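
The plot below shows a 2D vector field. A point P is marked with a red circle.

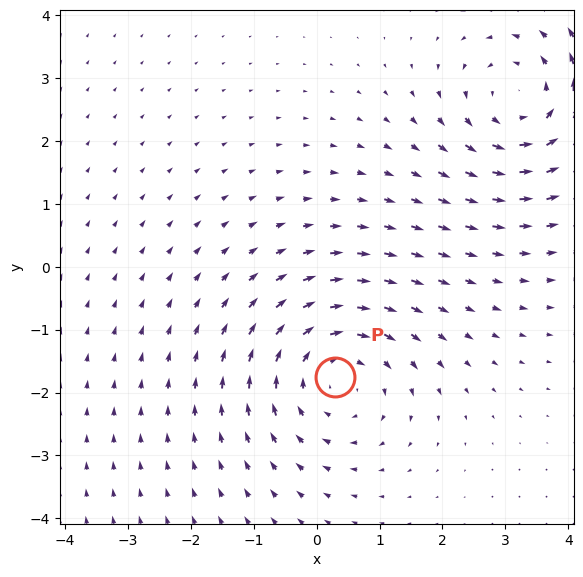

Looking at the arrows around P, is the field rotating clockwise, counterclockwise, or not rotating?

clockwise

Near P at (0.3, -1.8) the arrows circulate clockwise. The curl (z-component) there is about -4; negative curl means clockwise rotation.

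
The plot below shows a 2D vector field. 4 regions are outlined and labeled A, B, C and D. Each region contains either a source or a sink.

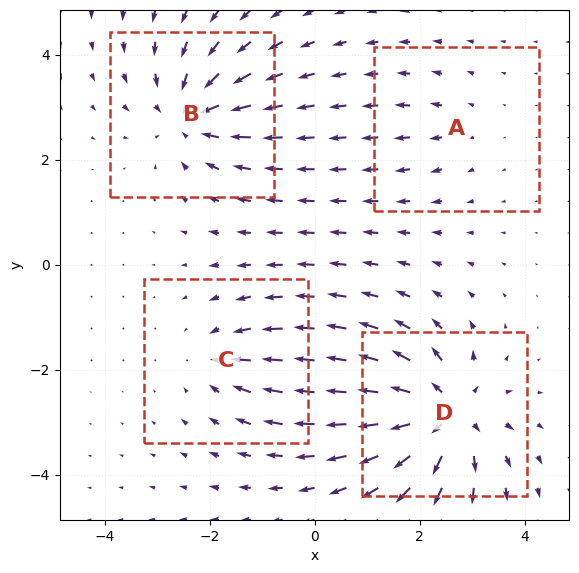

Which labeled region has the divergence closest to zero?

Divergence at each region's feature centre — A: about +2, B: about -6, C: about -4, D: about +7. Region A is closest to zero.

A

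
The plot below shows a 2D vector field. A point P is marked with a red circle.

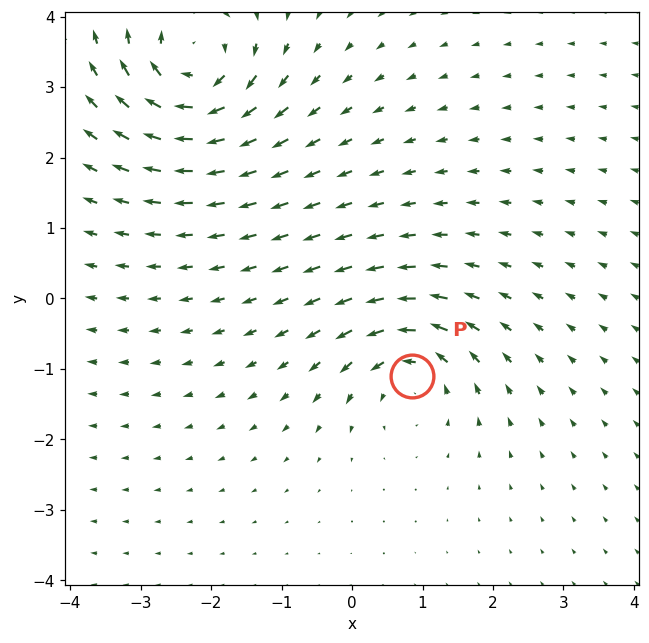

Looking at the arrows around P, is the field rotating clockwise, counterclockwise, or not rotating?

counterclockwise

Near P at (0.9, -1.1) the arrows circulate counterclockwise. The curl (z-component) there is about +5; positive curl means counterclockwise rotation.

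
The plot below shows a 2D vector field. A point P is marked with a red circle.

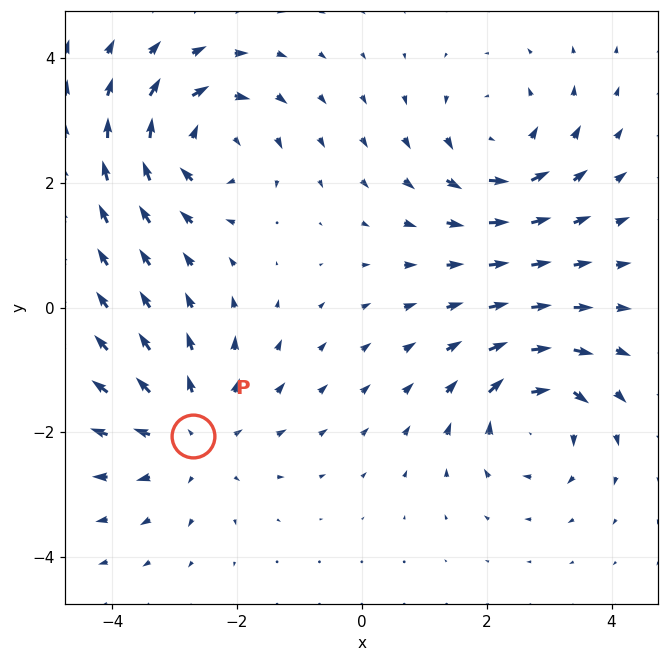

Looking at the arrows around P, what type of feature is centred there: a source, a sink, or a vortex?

source

At P (-2.7, -2.1) the arrows spread outward. Divergence about +3, curl ≈0 — positive divergence with near-zero curl is a source.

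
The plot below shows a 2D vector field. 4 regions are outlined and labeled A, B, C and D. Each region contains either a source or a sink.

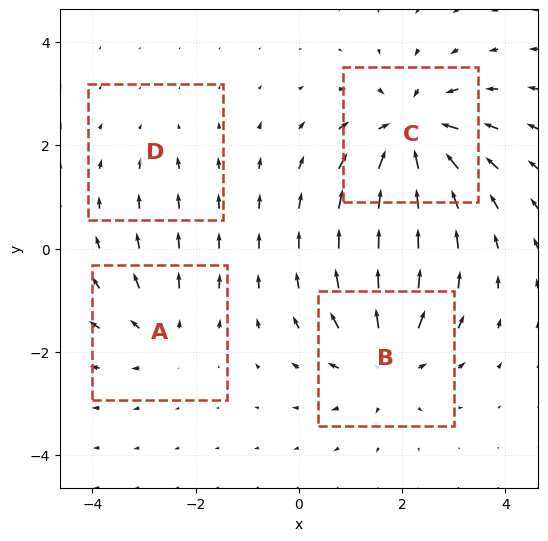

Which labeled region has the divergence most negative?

C

Divergence at each region's feature centre — A: about +4, B: about +6, C: about -7, D: about -2. Region C is most negative.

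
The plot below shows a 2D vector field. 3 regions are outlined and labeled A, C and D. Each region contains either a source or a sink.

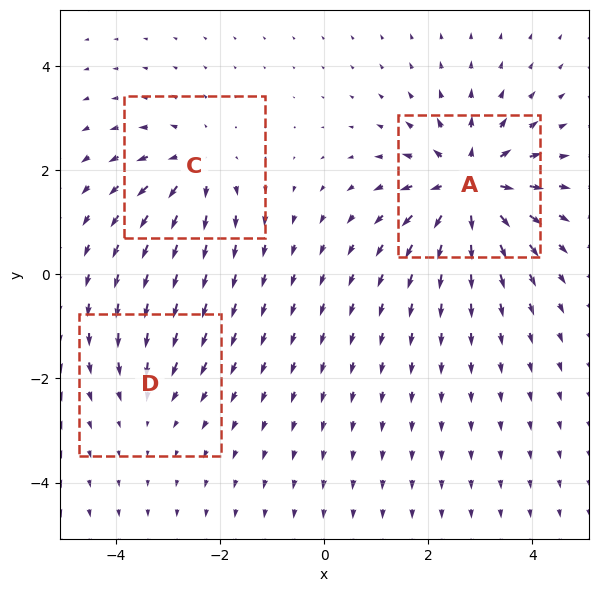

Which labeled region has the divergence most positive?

Divergence at each region's feature centre — A: about +6, C: about +4, D: about -2. Region A is most positive.

A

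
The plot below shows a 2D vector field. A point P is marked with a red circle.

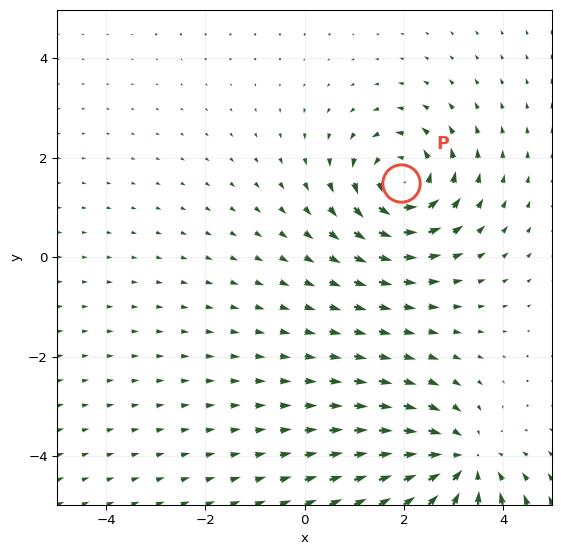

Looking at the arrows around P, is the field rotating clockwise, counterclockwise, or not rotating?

counterclockwise

Near P at (1.9, 1.5) the arrows circulate counterclockwise. The curl (z-component) there is about +5; positive curl means counterclockwise rotation.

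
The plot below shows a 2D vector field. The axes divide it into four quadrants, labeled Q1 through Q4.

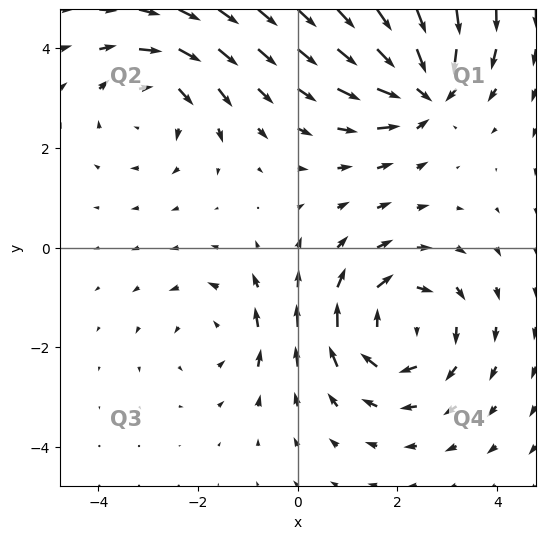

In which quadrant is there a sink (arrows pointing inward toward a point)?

Q1

The sink sits at approximately (2.5, 3.2), which lies in quadrant Q1. The divergence there is about -5, negative as expected for a sink.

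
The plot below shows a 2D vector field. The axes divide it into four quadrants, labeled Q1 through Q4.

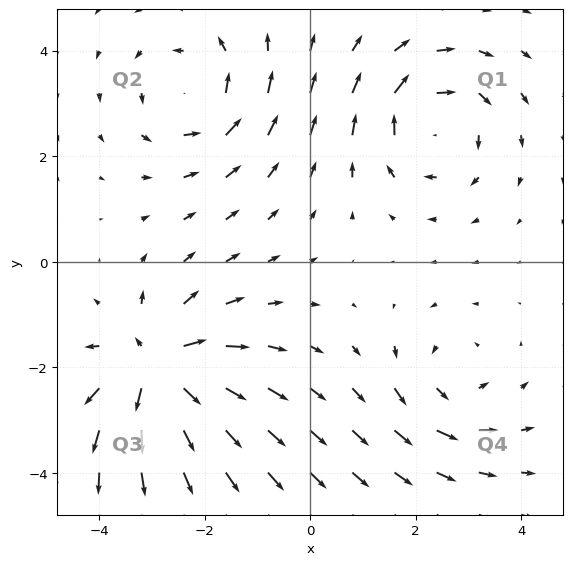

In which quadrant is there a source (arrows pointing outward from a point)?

Q3

The source sits at approximately (-2.9, -2.0), which lies in quadrant Q3. The divergence there is about +6, positive as expected for a source.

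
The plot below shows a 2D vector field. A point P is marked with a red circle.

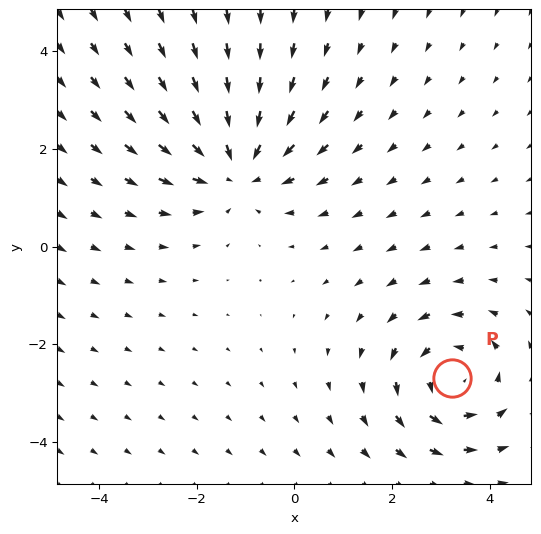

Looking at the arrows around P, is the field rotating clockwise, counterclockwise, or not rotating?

Near P at (3.2, -2.7) the arrows circulate counterclockwise. The curl (z-component) there is about +3; positive curl means counterclockwise rotation.

counterclockwise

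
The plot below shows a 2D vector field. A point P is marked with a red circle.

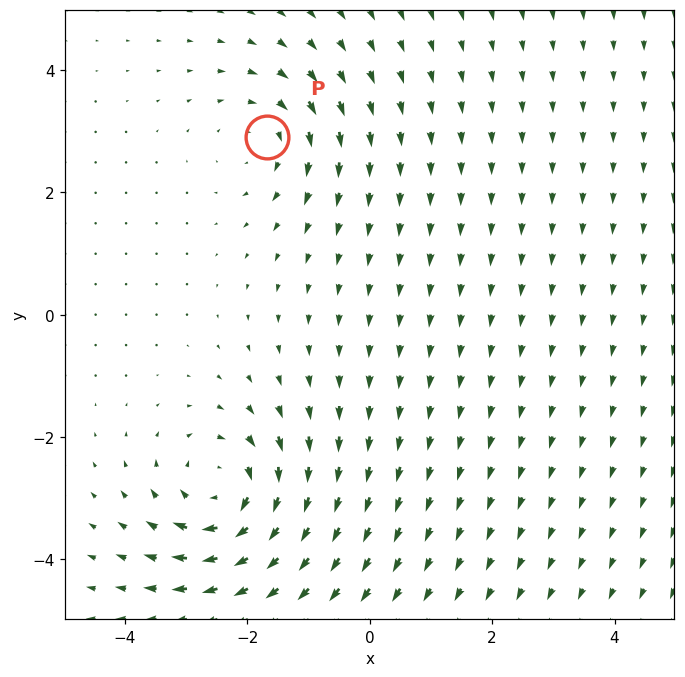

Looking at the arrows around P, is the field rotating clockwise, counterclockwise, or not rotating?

clockwise

Near P at (-1.7, 2.9) the arrows circulate clockwise. The curl (z-component) there is about -3; negative curl means clockwise rotation.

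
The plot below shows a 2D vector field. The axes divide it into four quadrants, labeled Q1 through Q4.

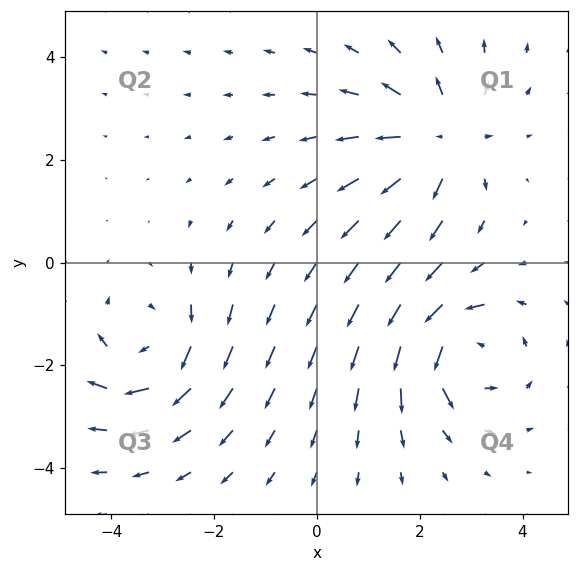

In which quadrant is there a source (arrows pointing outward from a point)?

The source sits at approximately (2.4, 2.4), which lies in quadrant Q1. The divergence there is about +3, positive as expected for a source.

Q1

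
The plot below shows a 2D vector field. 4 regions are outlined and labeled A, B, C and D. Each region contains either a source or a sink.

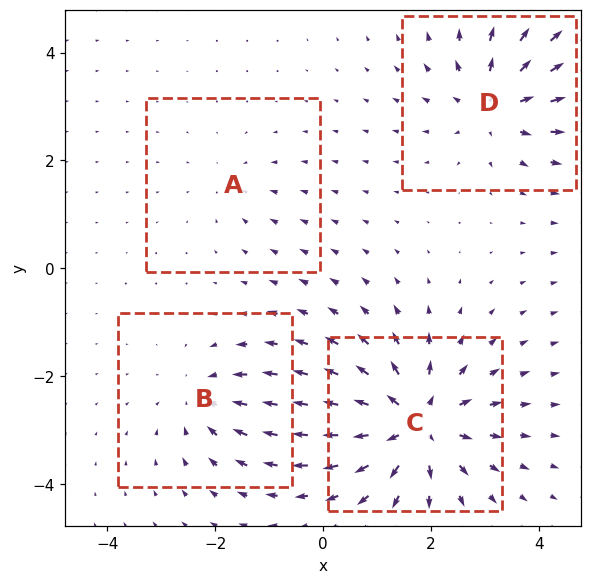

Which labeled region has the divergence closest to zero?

A

Divergence at each region's feature centre — A: about -2, B: about -4, C: about +7, D: about +5. Region A is closest to zero.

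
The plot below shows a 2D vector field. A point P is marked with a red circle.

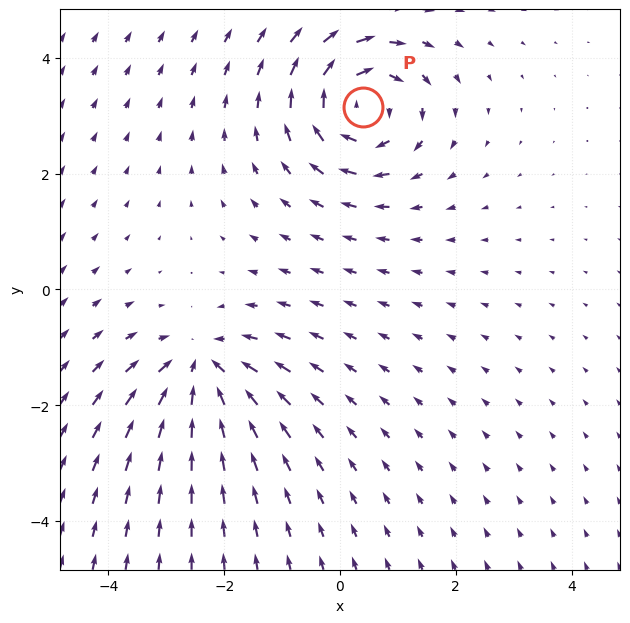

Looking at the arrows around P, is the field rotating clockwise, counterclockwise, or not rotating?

Near P at (0.4, 3.1) the arrows circulate clockwise. The curl (z-component) there is about -6; negative curl means clockwise rotation.

clockwise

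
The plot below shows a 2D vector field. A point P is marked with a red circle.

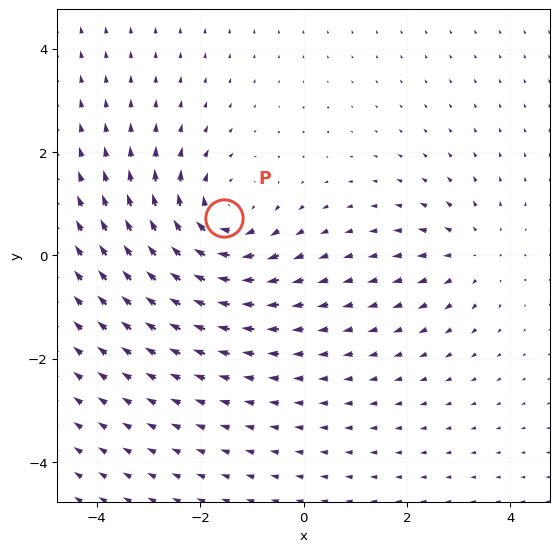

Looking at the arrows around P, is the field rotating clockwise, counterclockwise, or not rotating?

Near P at (-1.5, 0.7) the arrows circulate clockwise. The curl (z-component) there is about -4; negative curl means clockwise rotation.

clockwise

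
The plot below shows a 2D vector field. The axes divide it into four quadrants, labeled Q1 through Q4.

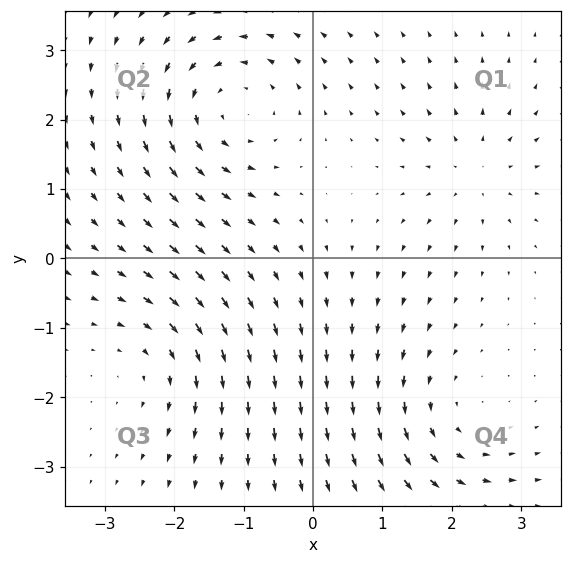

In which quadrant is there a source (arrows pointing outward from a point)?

The source sits at approximately (2.3, 1.3), which lies in quadrant Q1. The divergence there is about +3, positive as expected for a source.

Q1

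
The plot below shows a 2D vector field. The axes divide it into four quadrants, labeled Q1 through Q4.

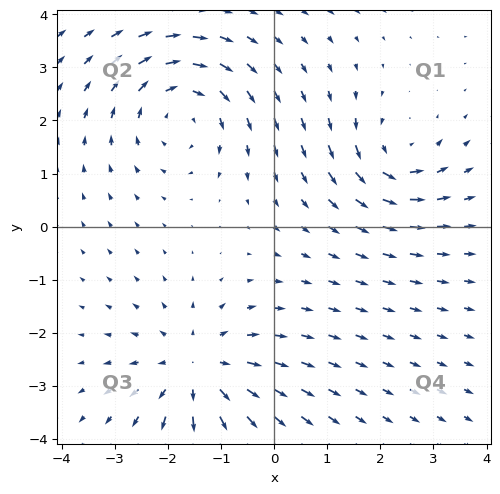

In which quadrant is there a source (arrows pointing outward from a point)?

Q3

The source sits at approximately (-1.4, -2.7), which lies in quadrant Q3. The divergence there is about +4, positive as expected for a source.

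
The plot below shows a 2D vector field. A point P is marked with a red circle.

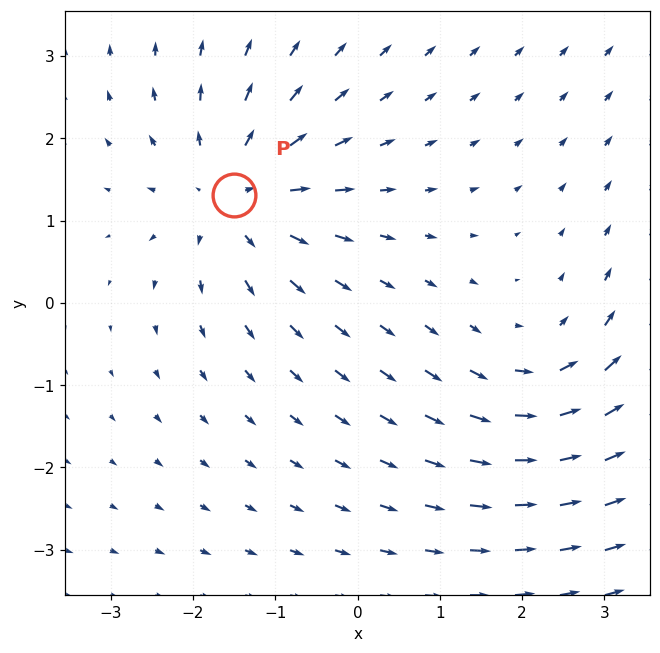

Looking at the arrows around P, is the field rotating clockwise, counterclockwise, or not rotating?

Near P at (-1.5, 1.3) the arrows show no circulation. The curl there is ≈0.

not rotating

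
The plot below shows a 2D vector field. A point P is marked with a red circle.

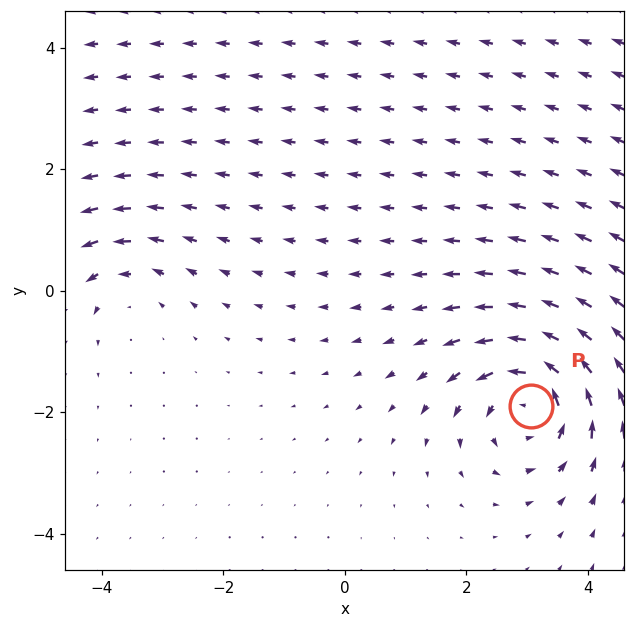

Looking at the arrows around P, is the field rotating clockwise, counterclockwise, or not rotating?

Near P at (3.1, -1.9) the arrows circulate counterclockwise. The curl (z-component) there is about +5; positive curl means counterclockwise rotation.

counterclockwise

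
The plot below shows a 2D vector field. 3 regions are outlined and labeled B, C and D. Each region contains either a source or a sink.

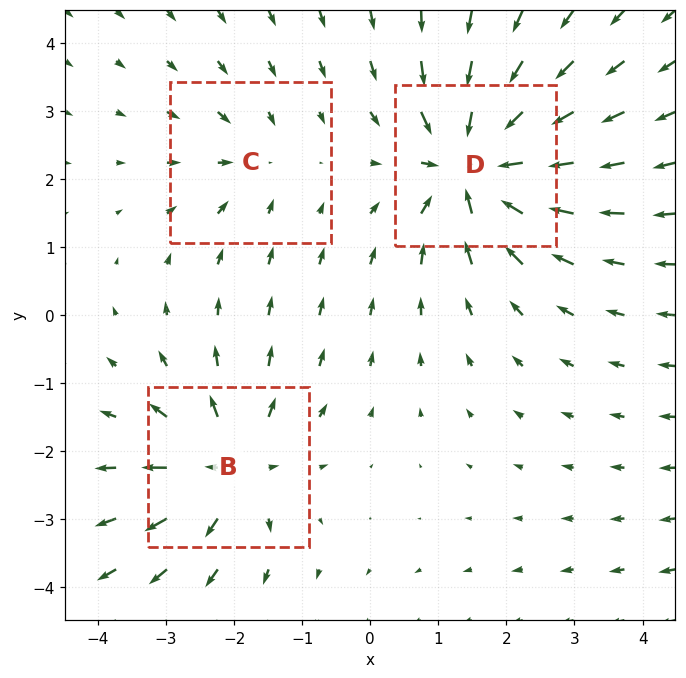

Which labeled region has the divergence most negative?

D

Divergence at each region's feature centre — B: about +4, C: about -2, D: about -6. Region D is most negative.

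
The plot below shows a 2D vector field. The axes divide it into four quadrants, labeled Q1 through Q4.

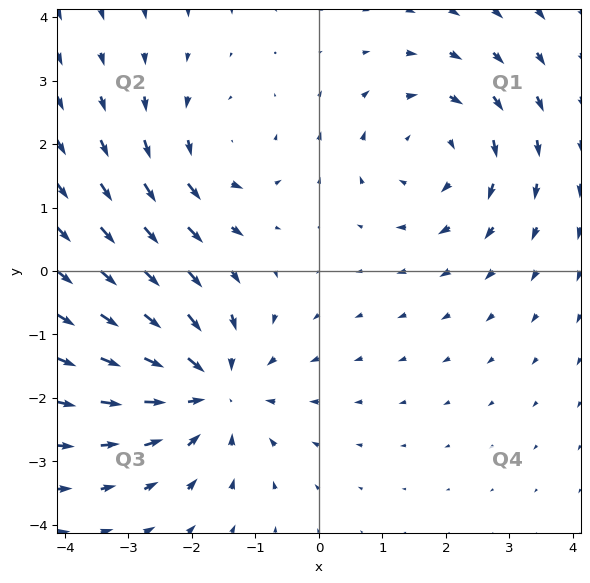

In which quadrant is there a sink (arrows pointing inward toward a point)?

The sink sits at approximately (-1.7, -1.8), which lies in quadrant Q3. The divergence there is about -4, negative as expected for a sink.

Q3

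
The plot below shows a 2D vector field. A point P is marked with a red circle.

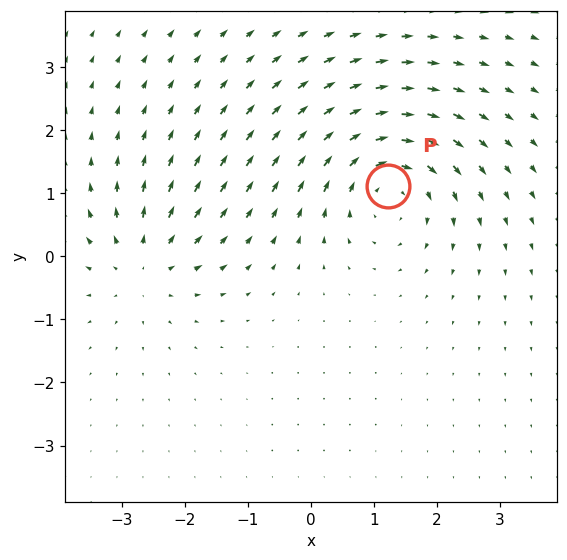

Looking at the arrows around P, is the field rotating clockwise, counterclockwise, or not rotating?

Near P at (1.2, 1.1) the arrows circulate clockwise. The curl (z-component) there is about -5; negative curl means clockwise rotation.

clockwise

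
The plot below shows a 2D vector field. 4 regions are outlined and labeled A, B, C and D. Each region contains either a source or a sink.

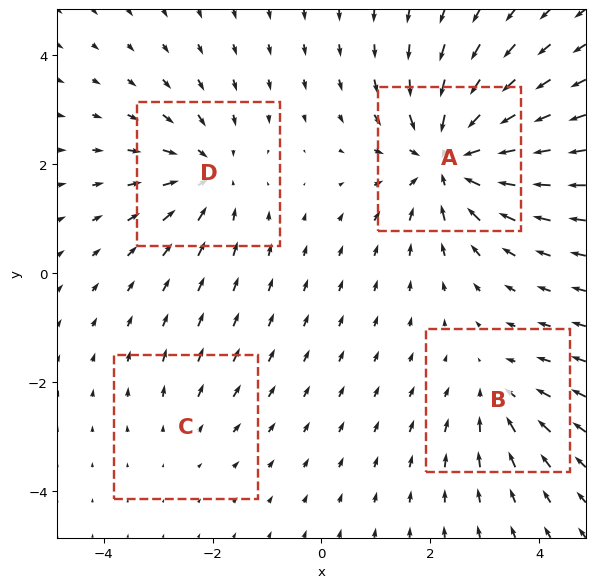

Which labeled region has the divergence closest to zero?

C

Divergence at each region's feature centre — A: about -7, B: about -3, C: about +2, D: about -4. Region C is closest to zero.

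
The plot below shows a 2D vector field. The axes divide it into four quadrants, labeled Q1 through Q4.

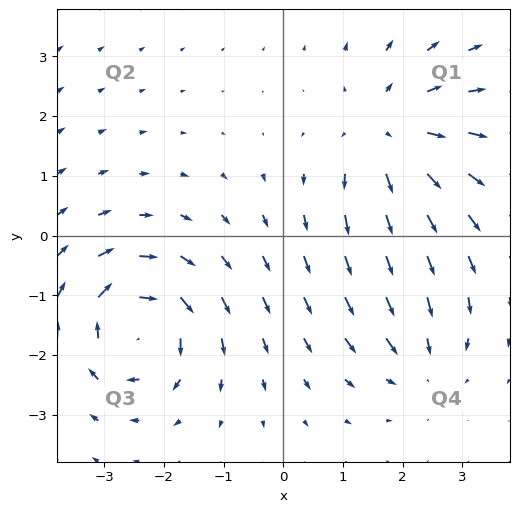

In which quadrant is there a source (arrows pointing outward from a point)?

The source sits at approximately (1.8, 1.7), which lies in quadrant Q1. The divergence there is about +4, positive as expected for a source.

Q1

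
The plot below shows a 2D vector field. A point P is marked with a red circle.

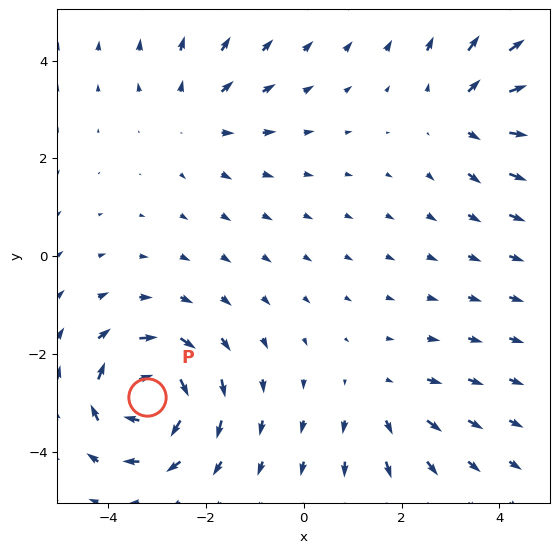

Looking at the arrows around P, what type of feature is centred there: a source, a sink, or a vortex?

At P (-3.2, -2.9) the arrows circulate clockwise. Divergence ≈0, curl about -6 — near-zero divergence with nonzero curl is a vortex.

vortex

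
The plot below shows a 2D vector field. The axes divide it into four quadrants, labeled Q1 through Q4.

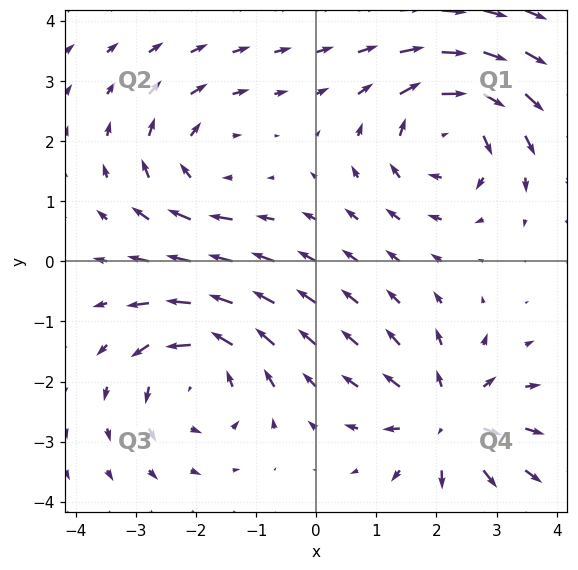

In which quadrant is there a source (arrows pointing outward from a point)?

Q4

The source sits at approximately (2.2, -2.6), which lies in quadrant Q4. The divergence there is about +4, positive as expected for a source.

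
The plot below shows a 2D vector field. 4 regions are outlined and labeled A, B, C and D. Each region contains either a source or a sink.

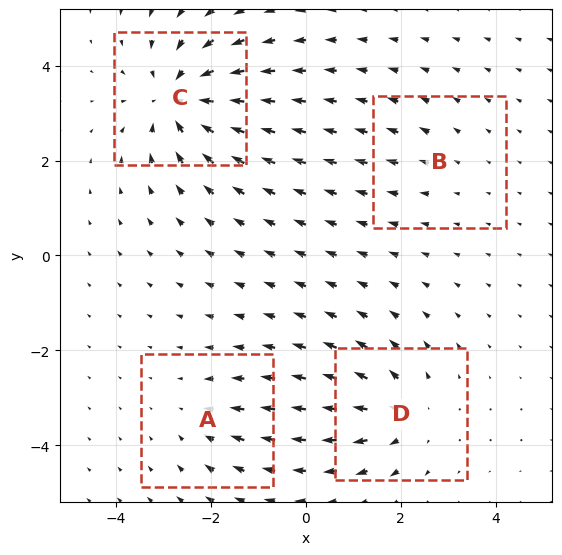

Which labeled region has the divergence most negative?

Divergence at each region's feature centre — A: about -3, B: about +2, C: about -7, D: about +5. Region C is most negative.

C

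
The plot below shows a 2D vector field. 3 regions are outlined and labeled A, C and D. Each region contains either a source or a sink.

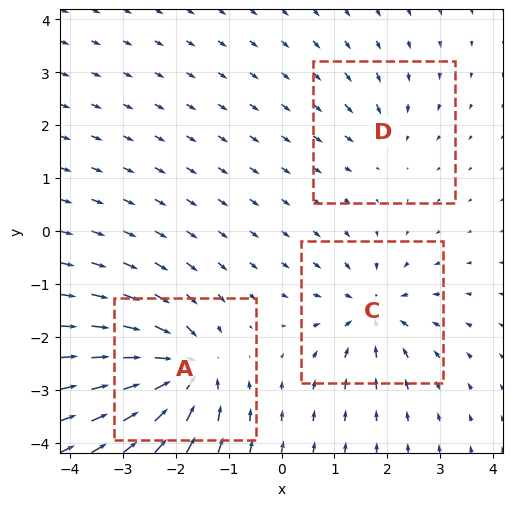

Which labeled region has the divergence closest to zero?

D

Divergence at each region's feature centre — A: about -6, C: about -4, D: about -2. Region D is closest to zero.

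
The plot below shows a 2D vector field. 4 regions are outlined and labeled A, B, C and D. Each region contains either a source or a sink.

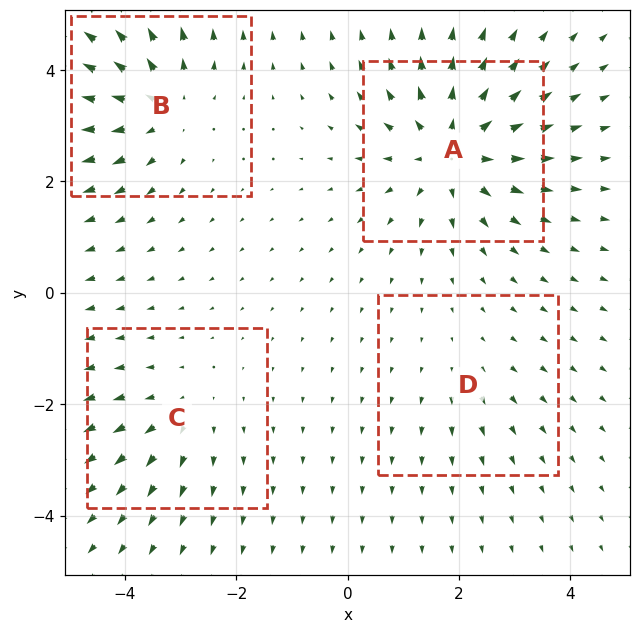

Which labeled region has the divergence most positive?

A

Divergence at each region's feature centre — A: about +6, B: about +5, C: about +3, D: about +2. Region A is most positive.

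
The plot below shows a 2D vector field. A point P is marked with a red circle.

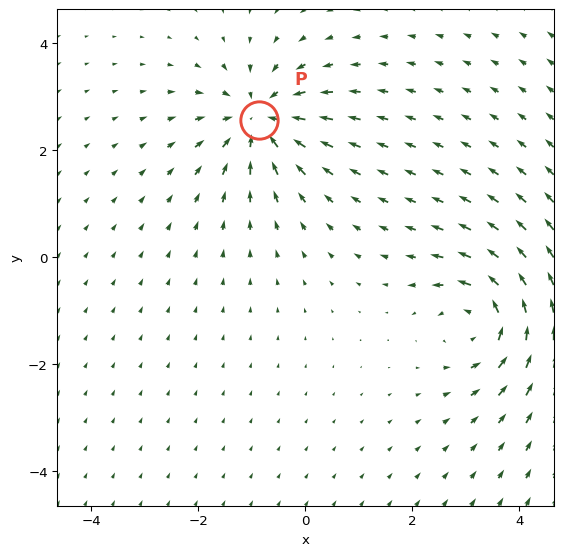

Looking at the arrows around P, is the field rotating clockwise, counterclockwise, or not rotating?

not rotating

Near P at (-0.9, 2.6) the arrows show no circulation. The curl there is ≈0.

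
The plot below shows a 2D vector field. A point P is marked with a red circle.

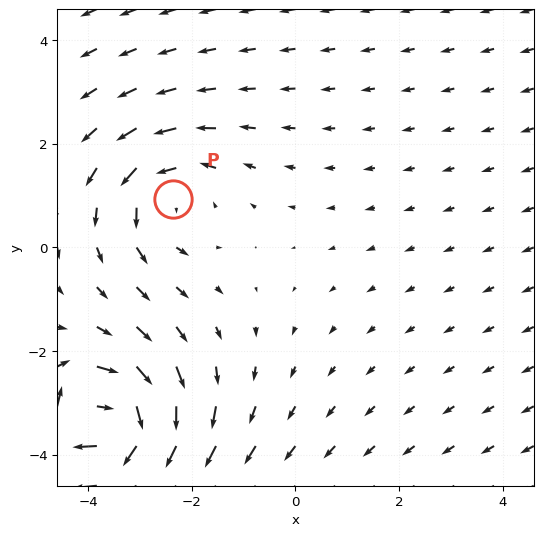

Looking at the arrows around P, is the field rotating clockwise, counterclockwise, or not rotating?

Near P at (-2.4, 0.9) the arrows circulate counterclockwise. The curl (z-component) there is about +2; positive curl means counterclockwise rotation.

counterclockwise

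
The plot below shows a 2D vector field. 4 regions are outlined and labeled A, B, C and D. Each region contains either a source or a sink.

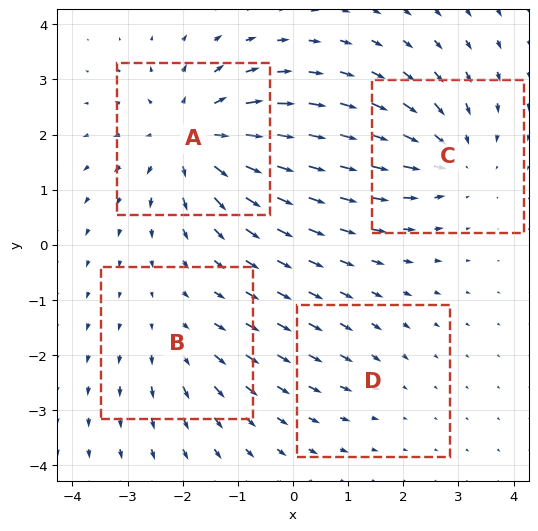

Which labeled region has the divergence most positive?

Divergence at each region's feature centre — A: about +6, B: about +3, C: about -4, D: about -2. Region A is most positive.

A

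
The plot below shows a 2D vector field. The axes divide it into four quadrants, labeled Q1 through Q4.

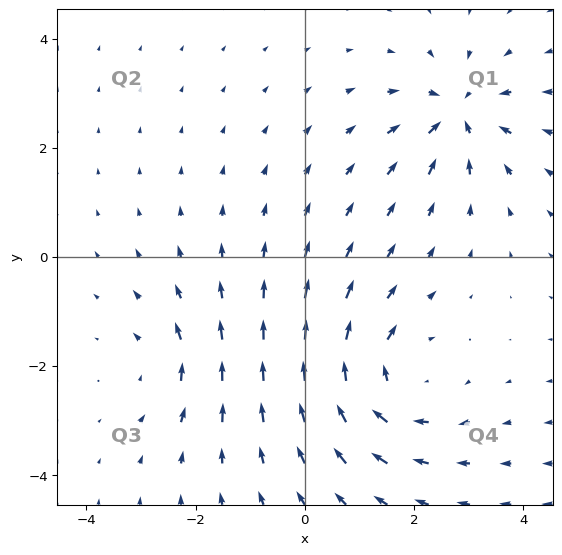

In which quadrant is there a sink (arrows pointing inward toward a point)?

Q1

The sink sits at approximately (2.8, 2.6), which lies in quadrant Q1. The divergence there is about -6, negative as expected for a sink.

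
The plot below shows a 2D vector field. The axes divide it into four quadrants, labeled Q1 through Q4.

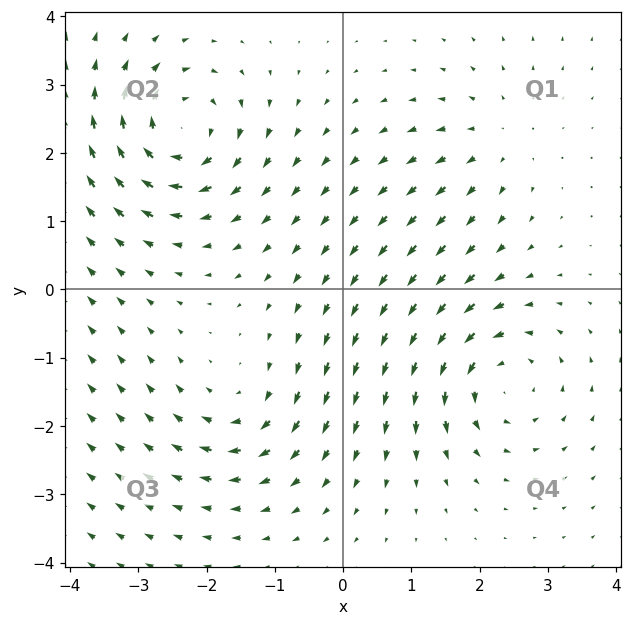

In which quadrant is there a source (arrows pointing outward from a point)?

Q1

The source sits at approximately (2.3, 2.2), which lies in quadrant Q1. The divergence there is about +3, positive as expected for a source.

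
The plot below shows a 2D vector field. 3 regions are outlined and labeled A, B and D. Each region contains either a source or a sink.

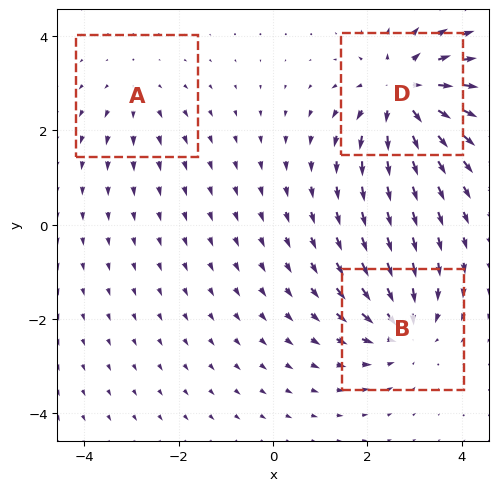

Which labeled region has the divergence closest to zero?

A

Divergence at each region's feature centre — A: about +2, B: about -4, D: about +5. Region A is closest to zero.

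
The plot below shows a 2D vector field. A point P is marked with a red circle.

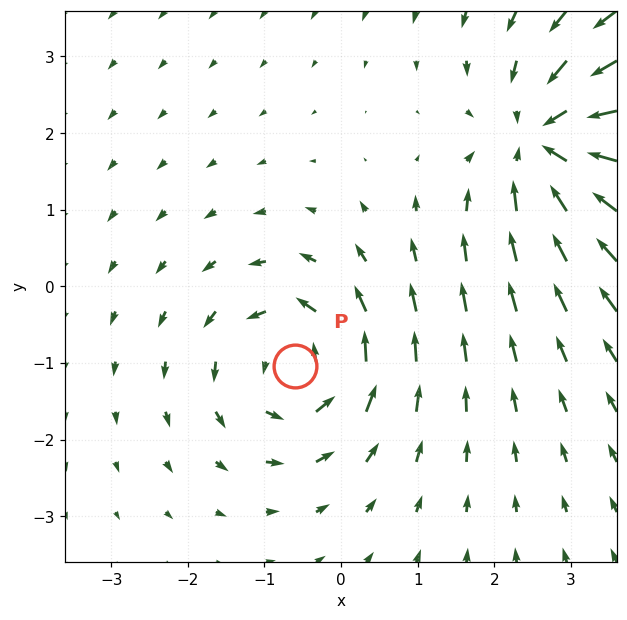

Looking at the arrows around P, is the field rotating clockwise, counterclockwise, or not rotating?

Near P at (-0.6, -1.0) the arrows circulate counterclockwise. The curl (z-component) there is about +4; positive curl means counterclockwise rotation.

counterclockwise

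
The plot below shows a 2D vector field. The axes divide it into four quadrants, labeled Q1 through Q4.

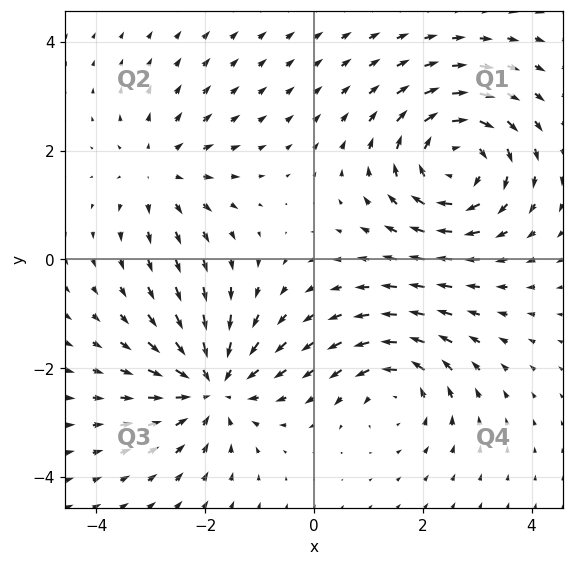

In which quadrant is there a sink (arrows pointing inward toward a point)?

Q3

The sink sits at approximately (-1.9, -2.3), which lies in quadrant Q3. The divergence there is about -5, negative as expected for a sink.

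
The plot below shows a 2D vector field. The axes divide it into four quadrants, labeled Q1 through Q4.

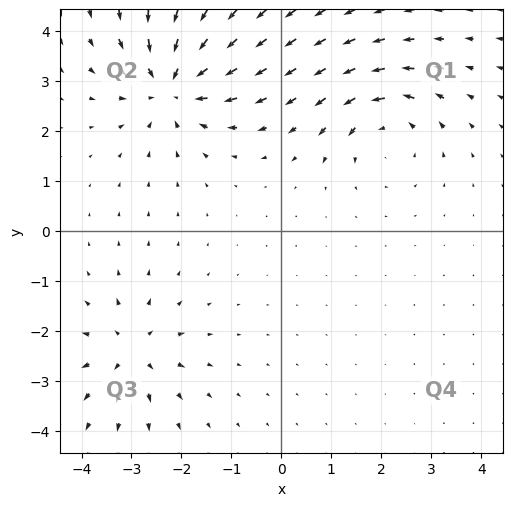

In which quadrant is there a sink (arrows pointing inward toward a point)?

The sink sits at approximately (-2.2, 2.9), which lies in quadrant Q2. The divergence there is about -4, negative as expected for a sink.

Q2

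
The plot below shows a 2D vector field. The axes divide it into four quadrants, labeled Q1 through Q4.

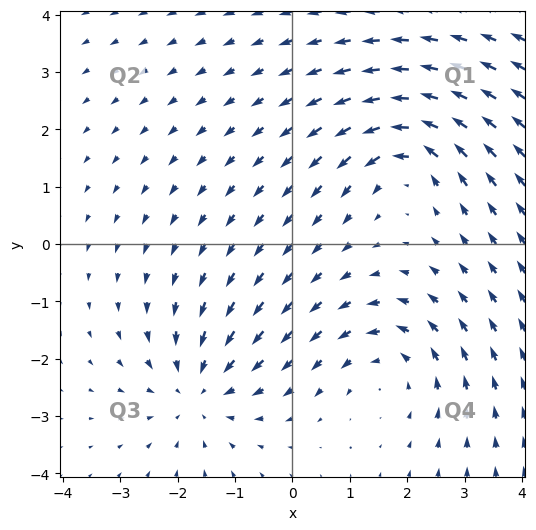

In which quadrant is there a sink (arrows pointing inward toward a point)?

The sink sits at approximately (-1.6, -2.6), which lies in quadrant Q3. The divergence there is about -3, negative as expected for a sink.

Q3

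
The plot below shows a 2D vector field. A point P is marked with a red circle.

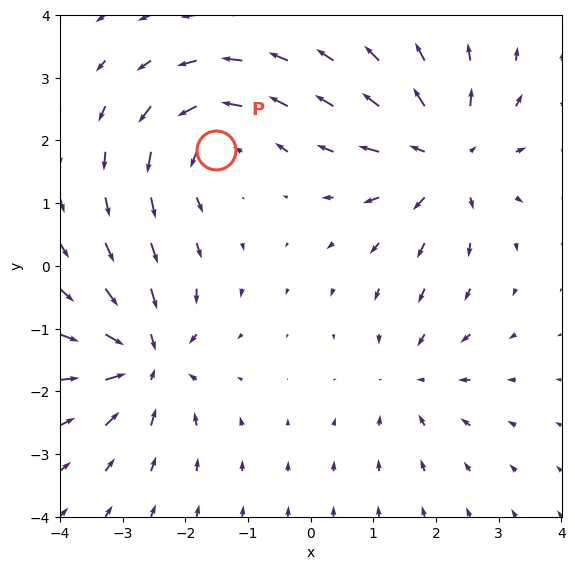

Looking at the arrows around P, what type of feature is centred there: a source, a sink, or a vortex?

At P (-1.5, 1.9) the arrows circulate counterclockwise. Divergence ≈0, curl about +5 — near-zero divergence with nonzero curl is a vortex.

vortex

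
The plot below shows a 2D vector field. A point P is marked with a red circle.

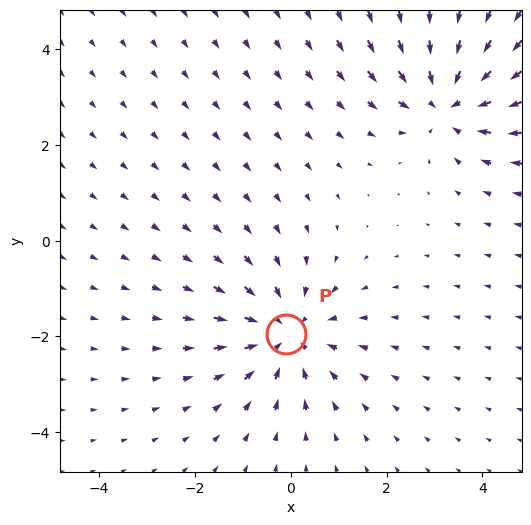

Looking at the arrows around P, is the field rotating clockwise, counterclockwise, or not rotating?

not rotating

Near P at (-0.1, -2.0) the arrows show no circulation. The curl there is ≈0.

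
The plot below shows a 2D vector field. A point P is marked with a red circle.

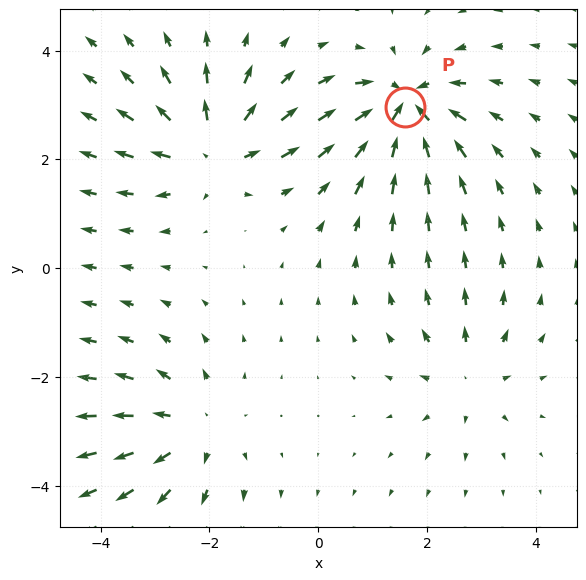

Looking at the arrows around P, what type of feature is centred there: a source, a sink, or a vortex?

At P (1.6, 3.0) the arrows converge inward. Divergence about -7, curl ≈0 — negative divergence with near-zero curl is a sink.

sink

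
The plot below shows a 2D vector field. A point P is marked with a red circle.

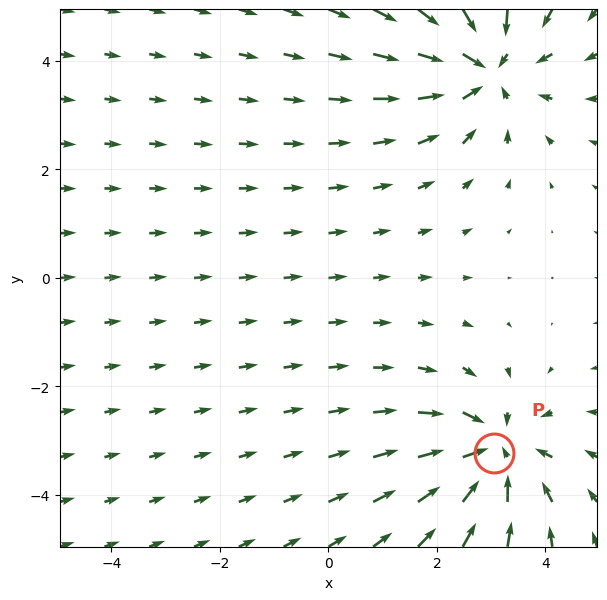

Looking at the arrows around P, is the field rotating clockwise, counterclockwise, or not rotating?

not rotating

Near P at (3.1, -3.2) the arrows show no circulation. The curl there is ≈0.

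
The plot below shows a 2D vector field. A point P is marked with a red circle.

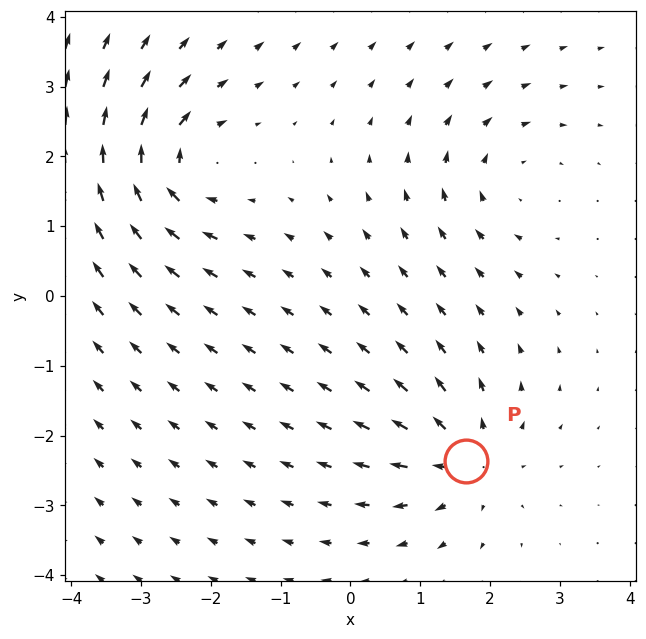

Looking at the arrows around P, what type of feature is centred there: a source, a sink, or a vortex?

source

At P (1.7, -2.4) the arrows spread outward. Divergence about +6, curl ≈0 — positive divergence with near-zero curl is a source.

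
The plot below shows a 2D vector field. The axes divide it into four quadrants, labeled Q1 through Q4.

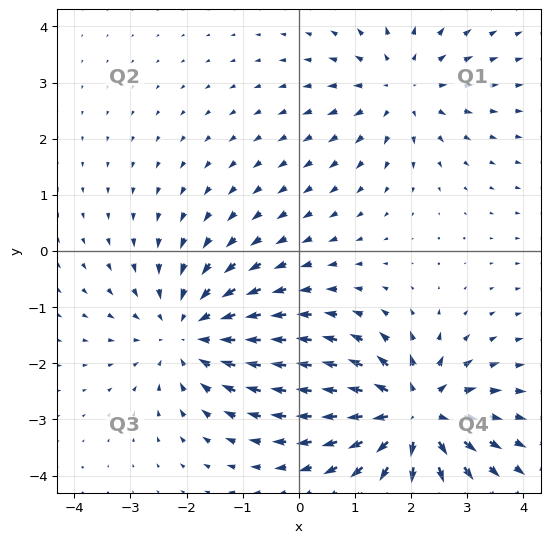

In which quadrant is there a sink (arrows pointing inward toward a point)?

The sink sits at approximately (-2.0, -1.5), which lies in quadrant Q3. The divergence there is about -4, negative as expected for a sink.

Q3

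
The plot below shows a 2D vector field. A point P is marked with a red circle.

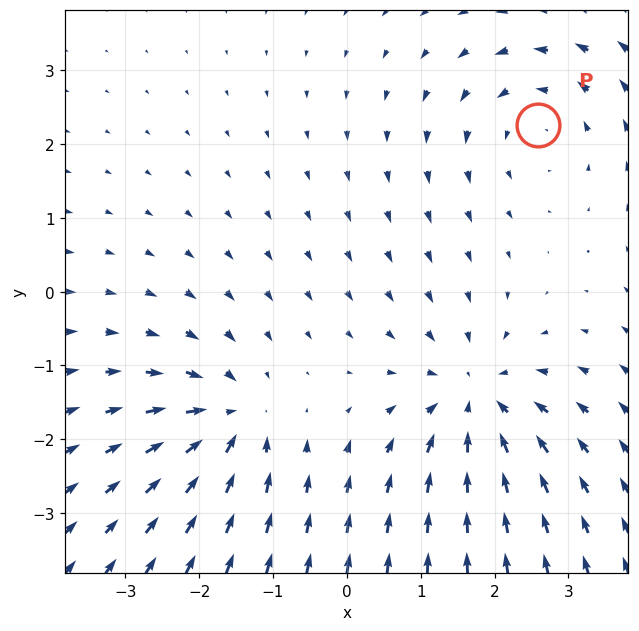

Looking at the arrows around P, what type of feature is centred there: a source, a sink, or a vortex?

vortex

At P (2.6, 2.3) the arrows circulate counterclockwise. Divergence ≈0, curl about +3 — near-zero divergence with nonzero curl is a vortex.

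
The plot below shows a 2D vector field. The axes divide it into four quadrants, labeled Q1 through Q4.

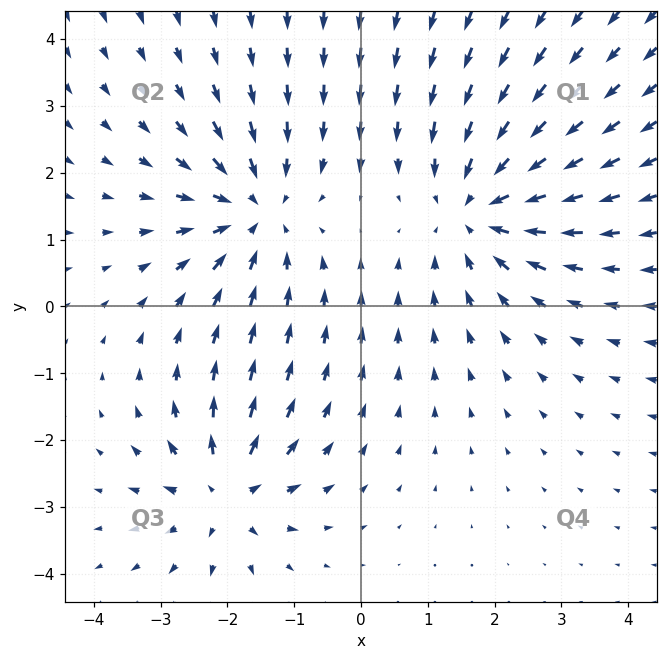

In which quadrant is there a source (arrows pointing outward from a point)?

The source sits at approximately (-2.0, -2.8), which lies in quadrant Q3. The divergence there is about +5, positive as expected for a source.

Q3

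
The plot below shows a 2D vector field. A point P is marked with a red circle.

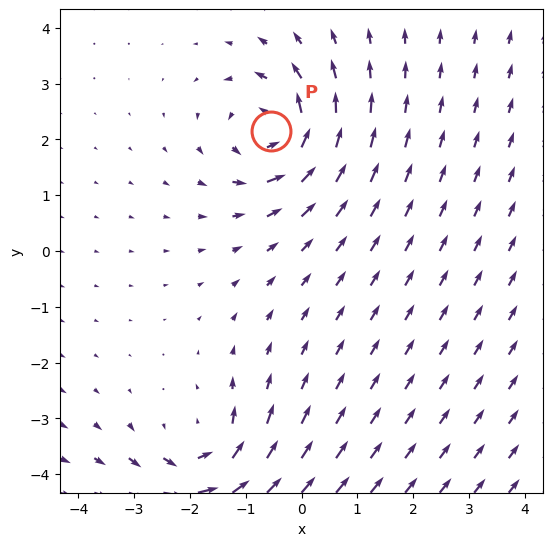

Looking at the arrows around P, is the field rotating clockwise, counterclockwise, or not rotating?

counterclockwise

Near P at (-0.6, 2.1) the arrows circulate counterclockwise. The curl (z-component) there is about +4; positive curl means counterclockwise rotation.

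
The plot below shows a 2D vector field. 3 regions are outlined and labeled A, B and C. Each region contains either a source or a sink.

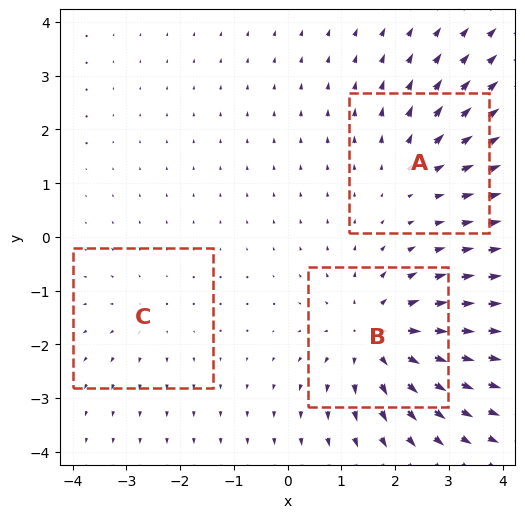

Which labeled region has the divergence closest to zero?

C

Divergence at each region's feature centre — A: about +3, B: about +5, C: about +2. Region C is closest to zero.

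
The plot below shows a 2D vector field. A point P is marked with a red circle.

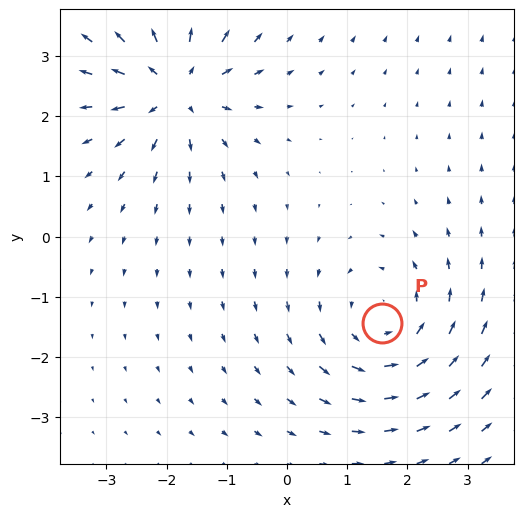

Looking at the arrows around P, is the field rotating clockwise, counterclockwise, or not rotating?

Near P at (1.6, -1.4) the arrows circulate counterclockwise. The curl (z-component) there is about +2; positive curl means counterclockwise rotation.

counterclockwise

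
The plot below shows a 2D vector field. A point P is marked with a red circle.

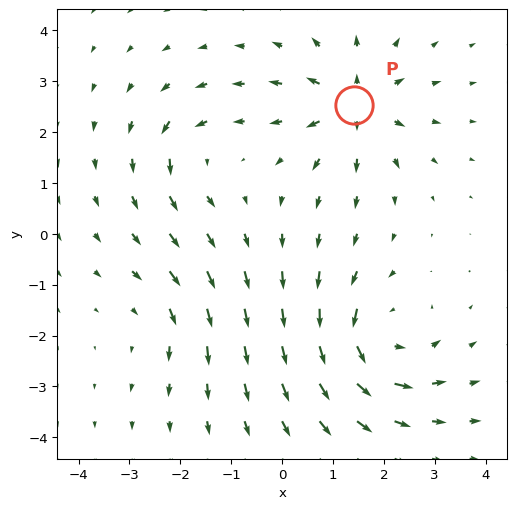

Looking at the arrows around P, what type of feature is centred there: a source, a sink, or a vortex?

source

At P (1.4, 2.5) the arrows spread outward. Divergence about +5, curl ≈0 — positive divergence with near-zero curl is a source.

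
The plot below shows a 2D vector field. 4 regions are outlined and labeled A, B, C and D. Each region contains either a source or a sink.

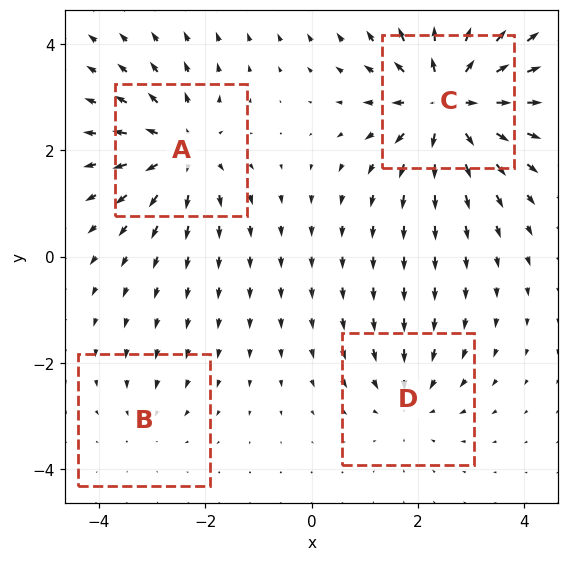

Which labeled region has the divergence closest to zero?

Divergence at each region's feature centre — A: about +5, B: about -2, C: about +7, D: about -3. Region B is closest to zero.

B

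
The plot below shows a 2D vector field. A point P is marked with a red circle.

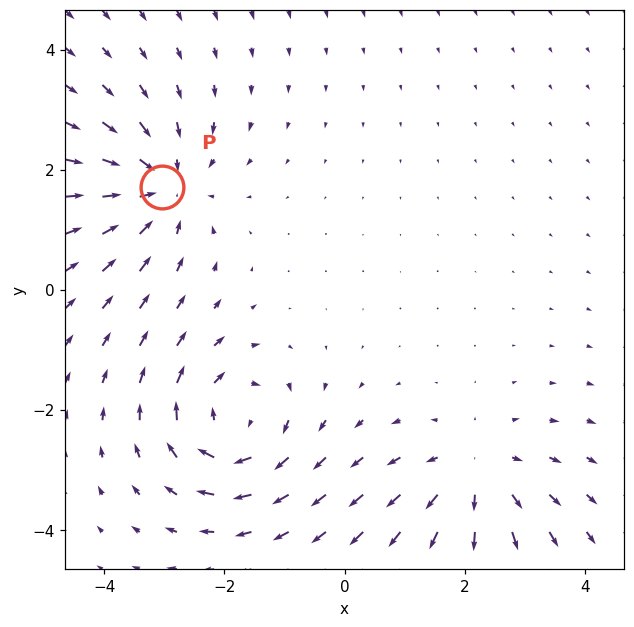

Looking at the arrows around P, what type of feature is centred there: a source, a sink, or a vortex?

sink

At P (-3.0, 1.7) the arrows converge inward. Divergence about -5, curl ≈0 — negative divergence with near-zero curl is a sink.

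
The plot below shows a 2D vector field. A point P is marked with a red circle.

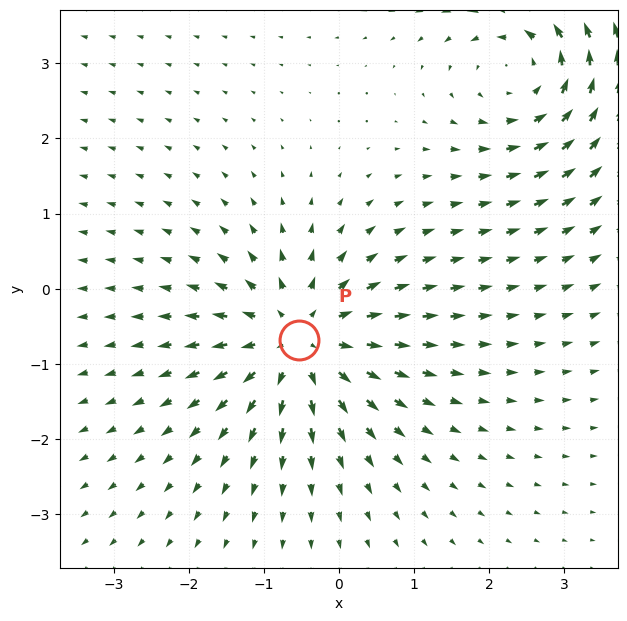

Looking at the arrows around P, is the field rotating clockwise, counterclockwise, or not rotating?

not rotating

Near P at (-0.5, -0.7) the arrows show no circulation. The curl there is ≈0.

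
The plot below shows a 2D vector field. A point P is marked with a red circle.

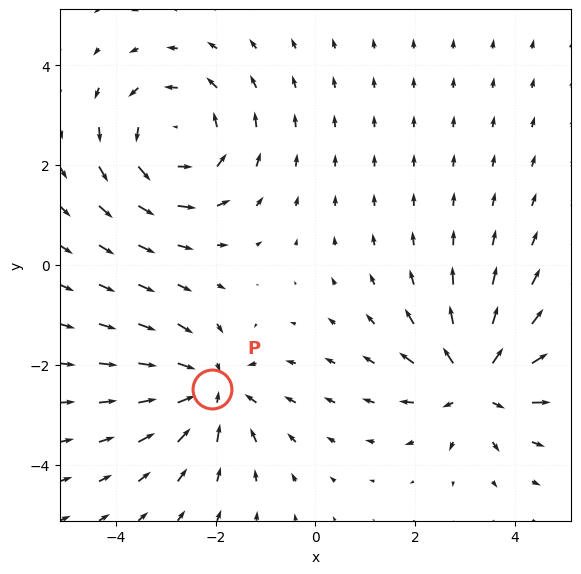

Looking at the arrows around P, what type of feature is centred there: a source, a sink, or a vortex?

At P (-2.1, -2.5) the arrows converge inward. Divergence about -4, curl ≈0 — negative divergence with near-zero curl is a sink.

sink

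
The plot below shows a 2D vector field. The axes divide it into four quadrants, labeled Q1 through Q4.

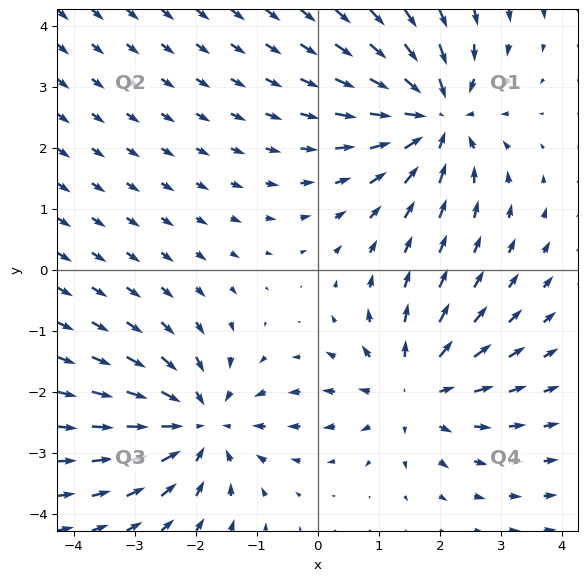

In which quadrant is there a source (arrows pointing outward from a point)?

The source sits at approximately (1.5, -2.0), which lies in quadrant Q4. The divergence there is about +4, positive as expected for a source.

Q4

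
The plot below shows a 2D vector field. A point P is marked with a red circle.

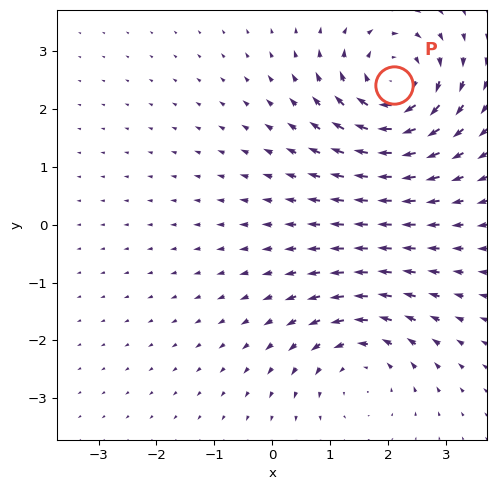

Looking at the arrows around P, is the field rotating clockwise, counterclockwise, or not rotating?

clockwise

Near P at (2.1, 2.4) the arrows circulate clockwise. The curl (z-component) there is about -5; negative curl means clockwise rotation.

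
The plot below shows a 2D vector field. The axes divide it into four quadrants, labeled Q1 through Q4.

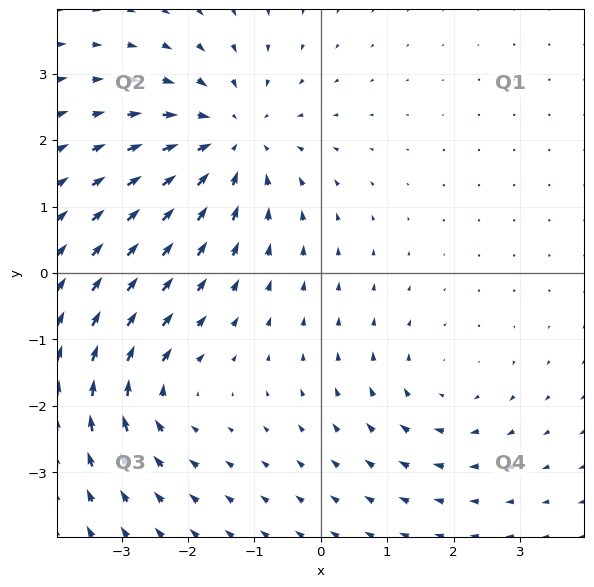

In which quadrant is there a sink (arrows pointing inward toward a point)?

The sink sits at approximately (-1.3, 2.0), which lies in quadrant Q2. The divergence there is about -4, negative as expected for a sink.

Q2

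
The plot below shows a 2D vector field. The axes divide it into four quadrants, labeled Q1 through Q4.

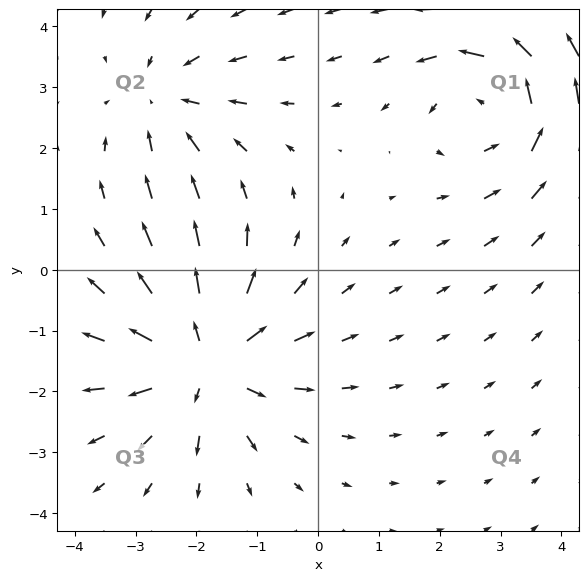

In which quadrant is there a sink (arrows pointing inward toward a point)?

Q2

The sink sits at approximately (-2.5, 2.7), which lies in quadrant Q2. The divergence there is about -3, negative as expected for a sink.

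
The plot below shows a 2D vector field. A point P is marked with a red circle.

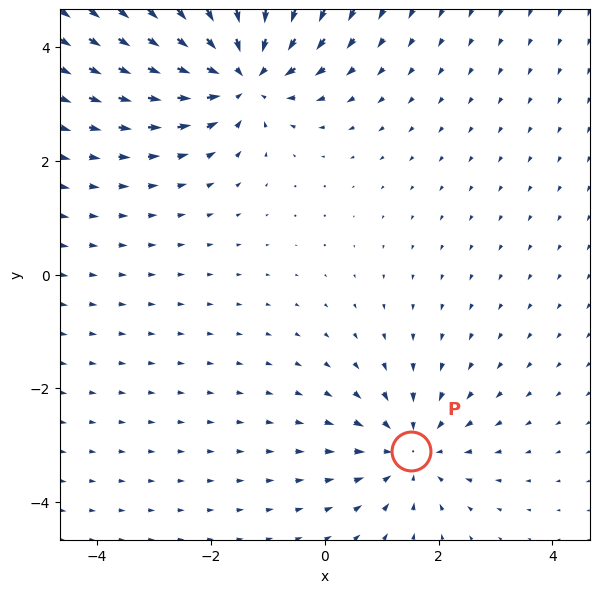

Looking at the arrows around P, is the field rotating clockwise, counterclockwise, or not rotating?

not rotating

Near P at (1.5, -3.1) the arrows show no circulation. The curl there is ≈0.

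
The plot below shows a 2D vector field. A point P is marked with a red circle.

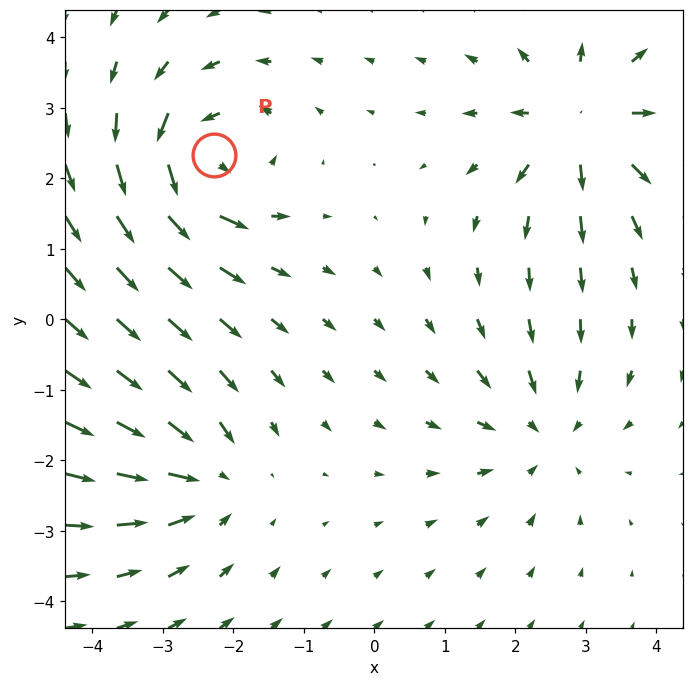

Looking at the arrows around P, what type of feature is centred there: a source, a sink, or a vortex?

At P (-2.3, 2.3) the arrows circulate counterclockwise. Divergence ≈0, curl about +6 — near-zero divergence with nonzero curl is a vortex.

vortex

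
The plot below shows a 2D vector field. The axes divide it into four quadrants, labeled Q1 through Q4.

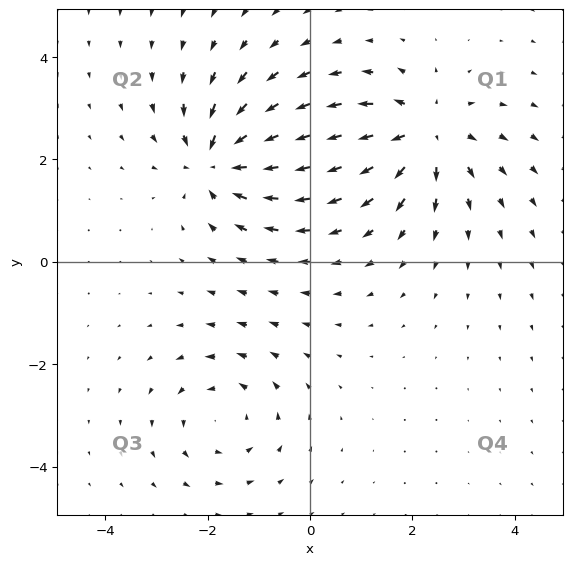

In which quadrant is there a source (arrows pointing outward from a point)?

Q1

The source sits at approximately (2.2, 2.5), which lies in quadrant Q1. The divergence there is about +4, positive as expected for a source.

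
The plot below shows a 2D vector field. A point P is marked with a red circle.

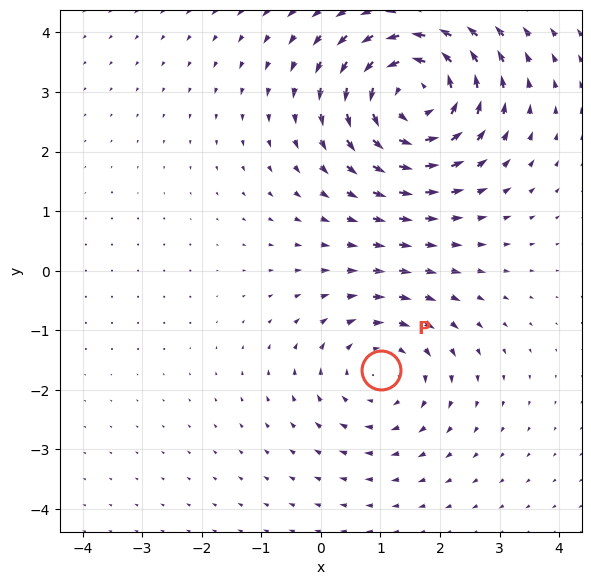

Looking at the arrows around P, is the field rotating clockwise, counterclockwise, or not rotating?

clockwise

Near P at (1.0, -1.7) the arrows circulate clockwise. The curl (z-component) there is about -3; negative curl means clockwise rotation.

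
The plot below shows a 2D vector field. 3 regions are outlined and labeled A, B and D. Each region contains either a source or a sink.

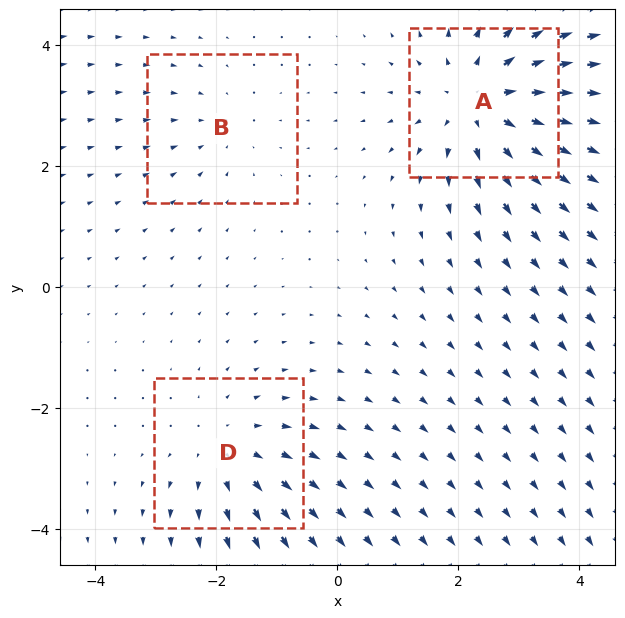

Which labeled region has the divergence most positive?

Divergence at each region's feature centre — A: about +4, B: about -2, D: about +3. Region A is most positive.

A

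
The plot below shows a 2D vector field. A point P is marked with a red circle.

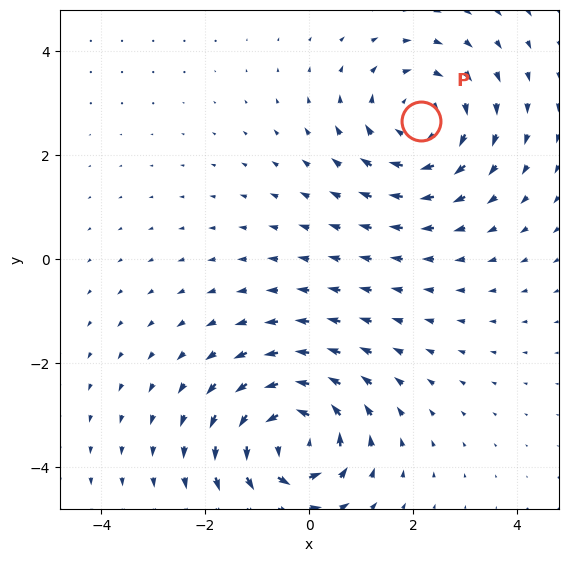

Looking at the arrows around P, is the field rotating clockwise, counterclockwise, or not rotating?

Near P at (2.2, 2.7) the arrows circulate clockwise. The curl (z-component) there is about -3; negative curl means clockwise rotation.

clockwise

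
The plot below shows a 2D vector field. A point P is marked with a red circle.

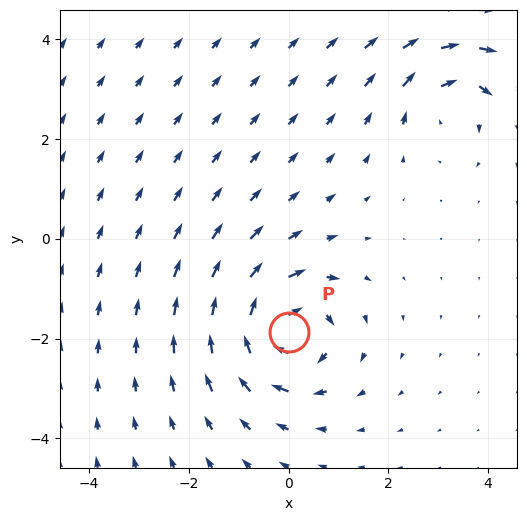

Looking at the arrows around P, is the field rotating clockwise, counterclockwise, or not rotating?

clockwise

Near P at (0.0, -1.9) the arrows circulate clockwise. The curl (z-component) there is about -6; negative curl means clockwise rotation.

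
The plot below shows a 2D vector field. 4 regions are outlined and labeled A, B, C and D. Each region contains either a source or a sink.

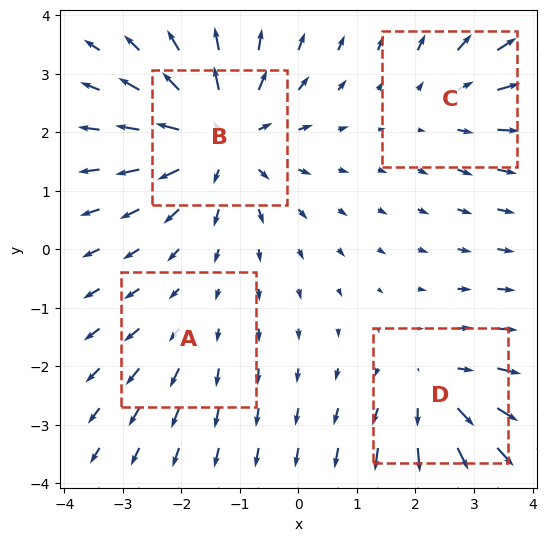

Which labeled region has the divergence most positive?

B

Divergence at each region's feature centre — A: about +2, B: about +6, C: about +3, D: about +4. Region B is most positive.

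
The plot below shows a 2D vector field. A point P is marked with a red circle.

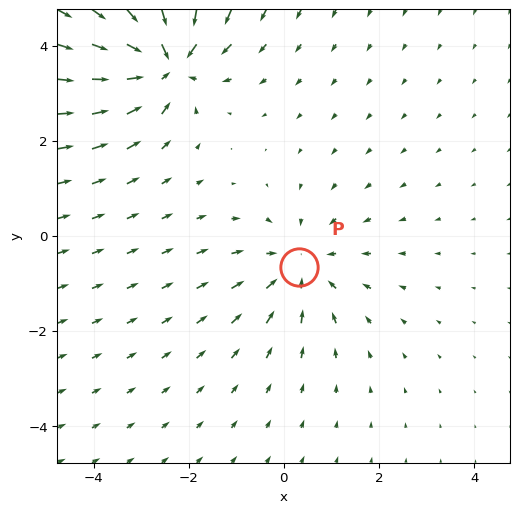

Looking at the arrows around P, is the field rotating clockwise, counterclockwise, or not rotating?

Near P at (0.3, -0.6) the arrows show no circulation. The curl there is ≈0.

not rotating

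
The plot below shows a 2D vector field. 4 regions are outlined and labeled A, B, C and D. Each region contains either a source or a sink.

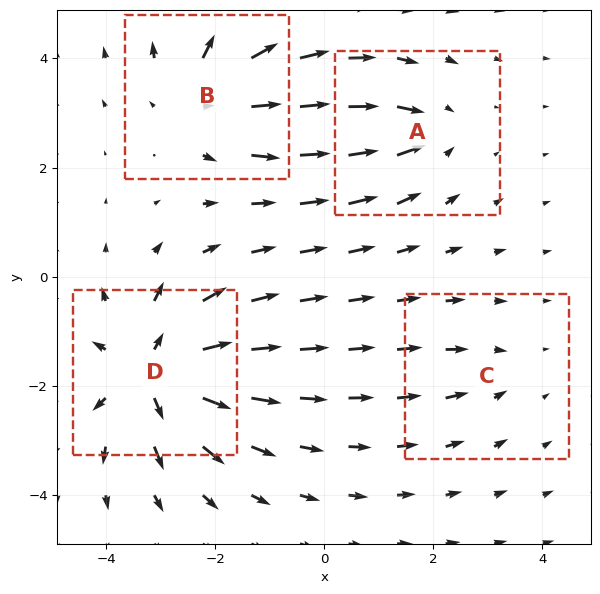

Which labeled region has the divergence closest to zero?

Divergence at each region's feature centre — A: about -4, B: about +5, C: about -2, D: about +8. Region C is closest to zero.

C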